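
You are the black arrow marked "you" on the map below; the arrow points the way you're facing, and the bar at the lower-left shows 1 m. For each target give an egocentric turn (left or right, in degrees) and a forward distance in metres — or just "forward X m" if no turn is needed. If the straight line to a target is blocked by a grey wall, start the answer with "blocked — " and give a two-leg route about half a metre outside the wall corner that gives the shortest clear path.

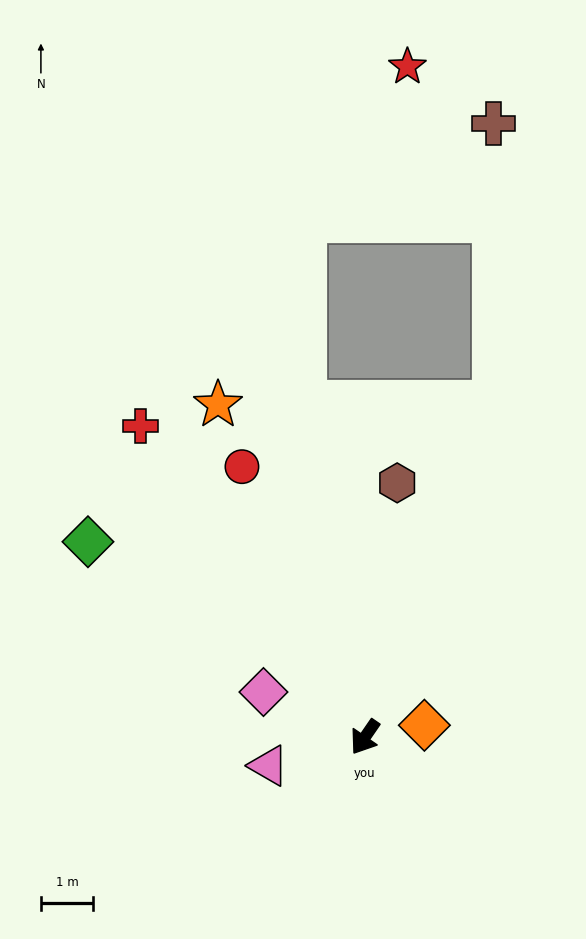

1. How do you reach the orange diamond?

turn left 136°, forward 1.2 m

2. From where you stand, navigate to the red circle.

turn right 121°, forward 5.7 m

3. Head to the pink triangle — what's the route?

turn right 39°, forward 1.9 m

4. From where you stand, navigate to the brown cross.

blocked — turn right 167°, forward 6.8 m, then turn left 22°, forward 5.3 m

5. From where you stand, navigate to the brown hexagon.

turn right 153°, forward 4.9 m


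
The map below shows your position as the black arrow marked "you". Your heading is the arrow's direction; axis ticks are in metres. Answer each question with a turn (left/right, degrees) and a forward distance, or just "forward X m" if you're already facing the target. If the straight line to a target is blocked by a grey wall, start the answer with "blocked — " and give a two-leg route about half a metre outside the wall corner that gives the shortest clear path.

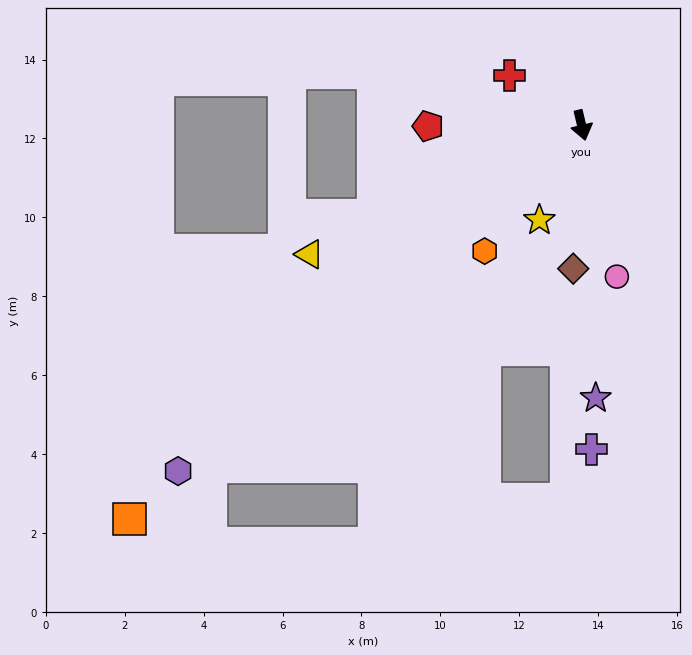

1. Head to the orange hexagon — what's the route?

turn right 51°, forward 4.0 m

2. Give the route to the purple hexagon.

turn right 63°, forward 13.5 m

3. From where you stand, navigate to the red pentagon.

turn right 103°, forward 3.9 m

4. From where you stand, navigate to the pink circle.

forward 3.9 m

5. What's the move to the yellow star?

turn right 37°, forward 2.6 m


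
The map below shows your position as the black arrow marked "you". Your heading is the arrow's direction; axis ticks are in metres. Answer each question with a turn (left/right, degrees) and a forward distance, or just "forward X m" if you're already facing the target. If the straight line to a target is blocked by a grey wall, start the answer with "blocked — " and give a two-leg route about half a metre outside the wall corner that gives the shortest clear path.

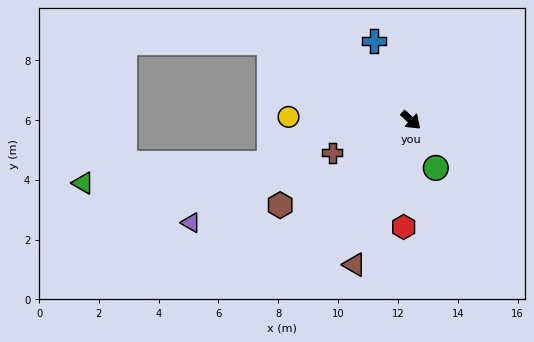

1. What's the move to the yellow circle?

turn right 139°, forward 4.1 m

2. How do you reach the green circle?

turn right 20°, forward 1.8 m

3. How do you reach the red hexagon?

turn right 51°, forward 3.6 m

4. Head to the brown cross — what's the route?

turn right 115°, forward 2.9 m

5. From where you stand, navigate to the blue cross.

turn left 157°, forward 2.9 m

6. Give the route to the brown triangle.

turn right 69°, forward 5.2 m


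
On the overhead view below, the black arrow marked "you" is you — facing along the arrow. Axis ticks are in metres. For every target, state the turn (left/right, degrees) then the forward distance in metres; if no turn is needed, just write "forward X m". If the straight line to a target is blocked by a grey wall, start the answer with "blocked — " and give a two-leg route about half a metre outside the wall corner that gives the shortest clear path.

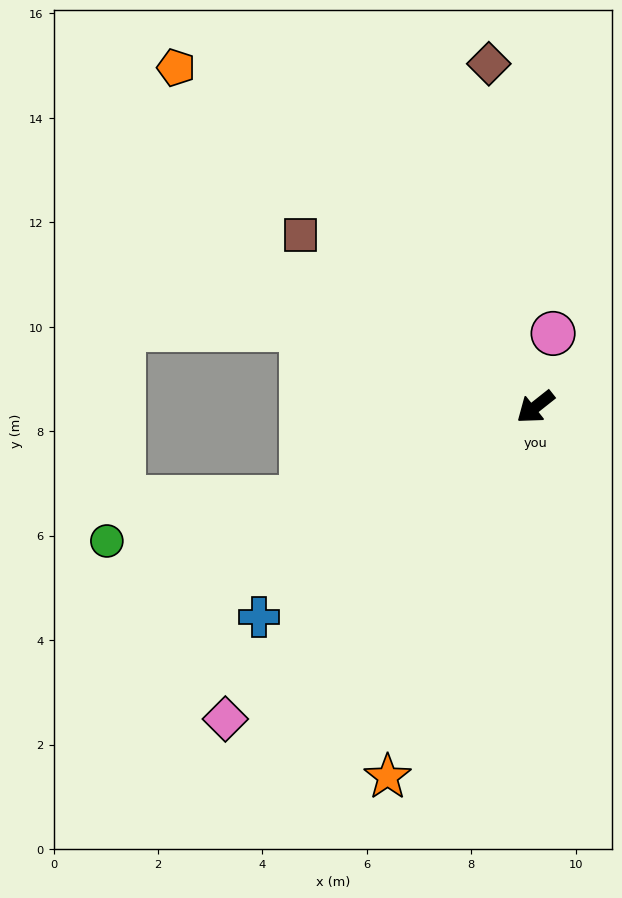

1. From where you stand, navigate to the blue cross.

forward 6.7 m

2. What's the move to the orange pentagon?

turn right 82°, forward 9.5 m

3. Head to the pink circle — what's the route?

turn right 142°, forward 1.4 m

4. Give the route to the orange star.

turn left 30°, forward 7.6 m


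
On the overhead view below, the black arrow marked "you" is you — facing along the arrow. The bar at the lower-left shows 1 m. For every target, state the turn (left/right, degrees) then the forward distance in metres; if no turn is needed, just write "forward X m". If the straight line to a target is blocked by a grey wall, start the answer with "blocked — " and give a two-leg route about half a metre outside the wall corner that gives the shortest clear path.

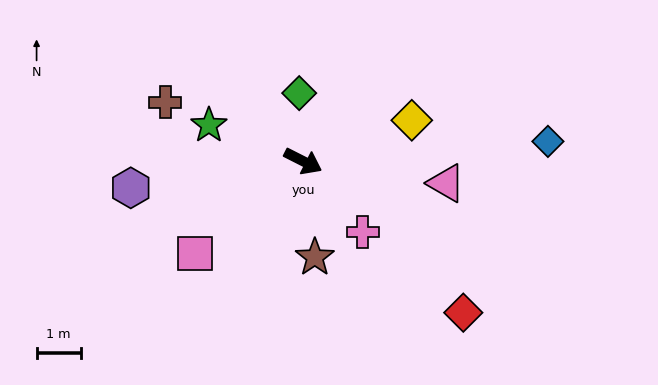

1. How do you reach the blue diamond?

turn left 31°, forward 5.6 m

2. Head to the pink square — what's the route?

turn right 113°, forward 3.2 m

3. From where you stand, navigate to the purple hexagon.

turn right 144°, forward 4.0 m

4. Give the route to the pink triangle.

turn left 18°, forward 3.3 m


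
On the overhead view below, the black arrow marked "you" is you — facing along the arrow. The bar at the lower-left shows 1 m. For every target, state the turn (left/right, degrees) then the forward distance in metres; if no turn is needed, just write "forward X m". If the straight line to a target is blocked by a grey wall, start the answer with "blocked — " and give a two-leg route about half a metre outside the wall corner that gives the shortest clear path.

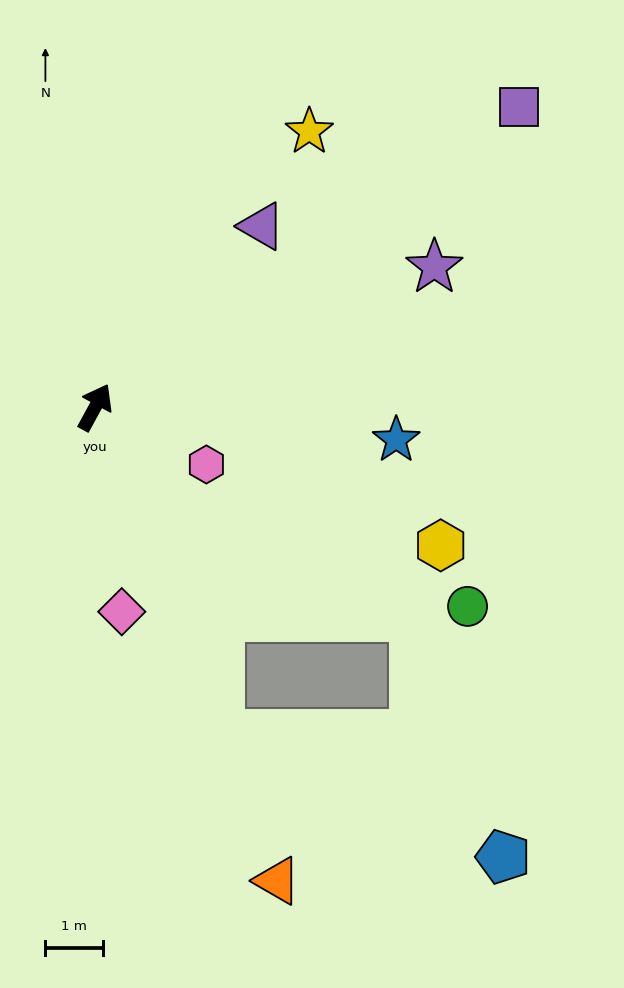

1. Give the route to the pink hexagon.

turn right 89°, forward 2.2 m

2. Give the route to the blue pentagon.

blocked — turn right 130°, forward 6.1 m, then turn left 45°, forward 5.3 m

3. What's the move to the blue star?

turn right 68°, forward 5.2 m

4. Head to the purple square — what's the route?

turn right 26°, forward 9.0 m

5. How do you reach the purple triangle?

turn right 14°, forward 4.3 m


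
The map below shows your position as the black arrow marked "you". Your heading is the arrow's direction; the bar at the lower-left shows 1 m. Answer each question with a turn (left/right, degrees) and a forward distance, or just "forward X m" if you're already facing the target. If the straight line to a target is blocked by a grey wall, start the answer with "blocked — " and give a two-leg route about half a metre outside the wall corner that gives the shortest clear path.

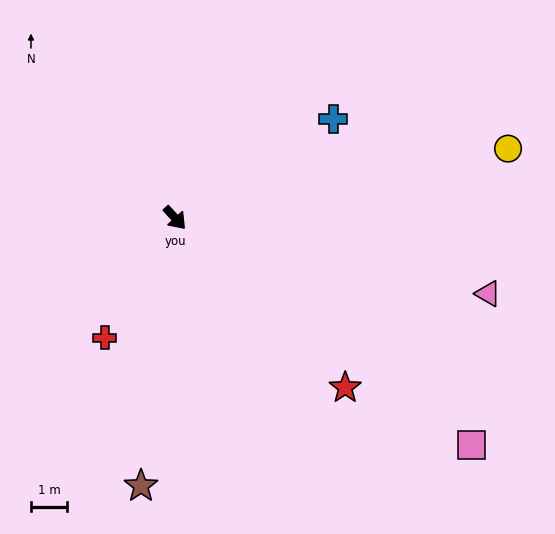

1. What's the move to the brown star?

turn right 50°, forward 7.5 m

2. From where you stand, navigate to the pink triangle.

turn left 34°, forward 9.0 m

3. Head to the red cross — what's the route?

turn right 73°, forward 3.9 m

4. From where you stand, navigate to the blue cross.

turn left 80°, forward 5.2 m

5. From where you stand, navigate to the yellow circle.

turn left 59°, forward 9.5 m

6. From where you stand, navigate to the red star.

turn left 3°, forward 6.7 m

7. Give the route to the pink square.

turn left 10°, forward 10.4 m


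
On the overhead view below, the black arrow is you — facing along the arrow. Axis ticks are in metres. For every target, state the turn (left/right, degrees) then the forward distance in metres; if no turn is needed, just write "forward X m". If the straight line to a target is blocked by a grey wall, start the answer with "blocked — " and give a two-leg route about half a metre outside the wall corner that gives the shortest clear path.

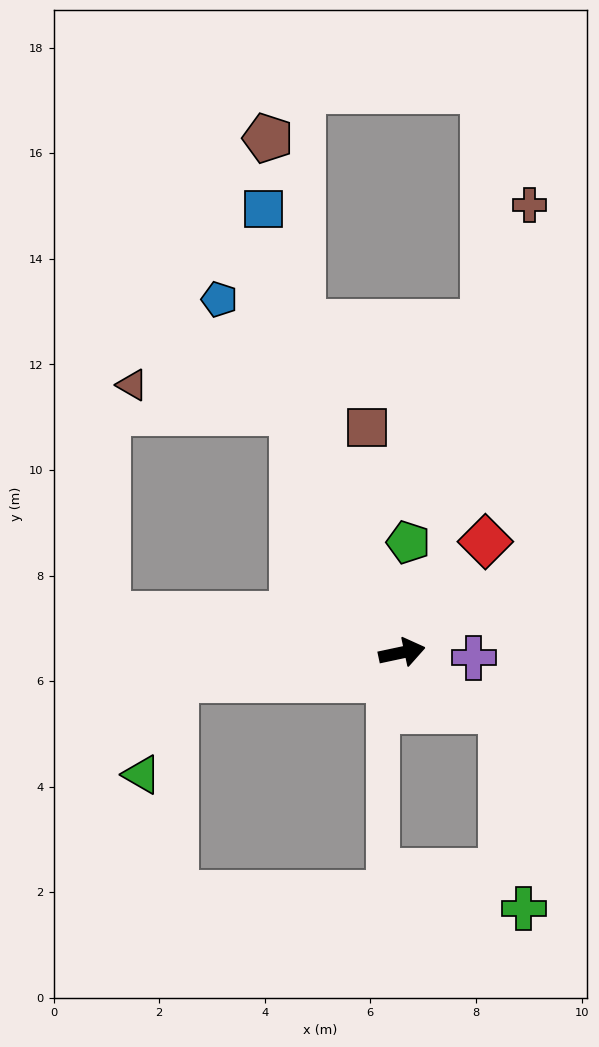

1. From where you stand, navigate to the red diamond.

turn left 41°, forward 2.6 m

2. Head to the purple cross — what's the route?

turn right 16°, forward 1.4 m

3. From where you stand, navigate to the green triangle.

blocked — turn left 175°, forward 4.3 m, then turn left 63°, forward 1.9 m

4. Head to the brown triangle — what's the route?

blocked — turn left 103°, forward 5.0 m, then turn left 55°, forward 3.1 m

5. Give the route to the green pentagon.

turn left 75°, forward 2.1 m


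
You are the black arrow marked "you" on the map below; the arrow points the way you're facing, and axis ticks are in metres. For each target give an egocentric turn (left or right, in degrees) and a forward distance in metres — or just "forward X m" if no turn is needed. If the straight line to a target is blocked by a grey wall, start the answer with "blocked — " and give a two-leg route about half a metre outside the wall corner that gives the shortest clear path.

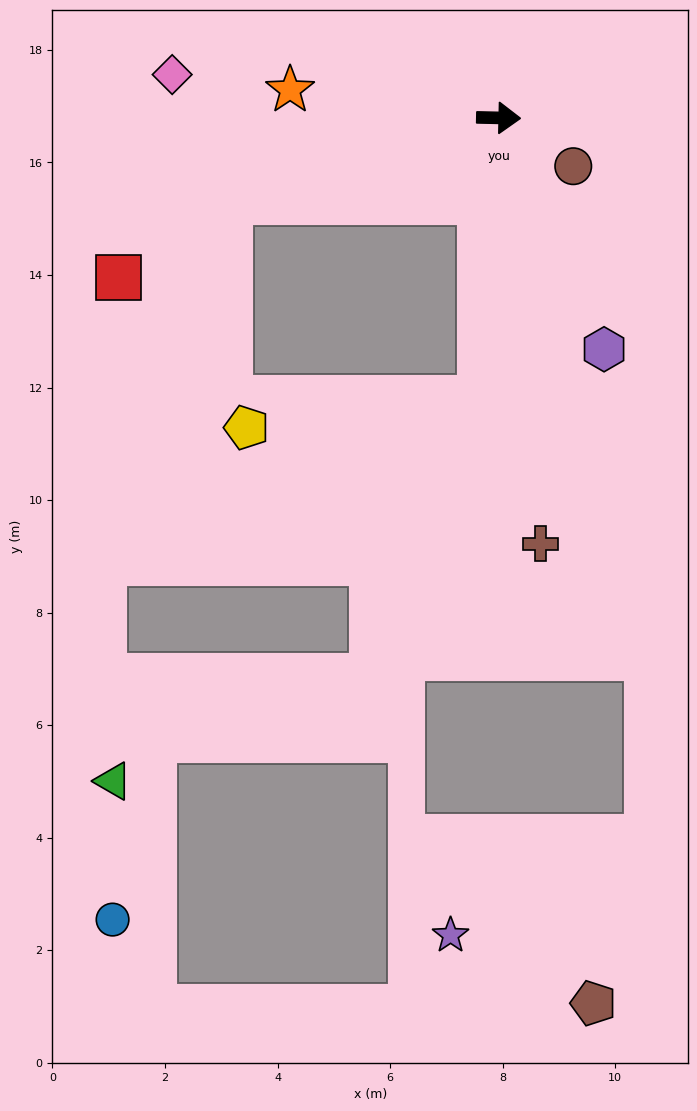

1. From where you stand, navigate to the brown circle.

turn right 32°, forward 1.6 m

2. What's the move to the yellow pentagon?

blocked — turn right 92°, forward 5.0 m, then turn right 80°, forward 4.2 m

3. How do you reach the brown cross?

turn right 83°, forward 7.6 m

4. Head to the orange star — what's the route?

turn left 174°, forward 3.7 m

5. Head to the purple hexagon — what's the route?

turn right 64°, forward 4.5 m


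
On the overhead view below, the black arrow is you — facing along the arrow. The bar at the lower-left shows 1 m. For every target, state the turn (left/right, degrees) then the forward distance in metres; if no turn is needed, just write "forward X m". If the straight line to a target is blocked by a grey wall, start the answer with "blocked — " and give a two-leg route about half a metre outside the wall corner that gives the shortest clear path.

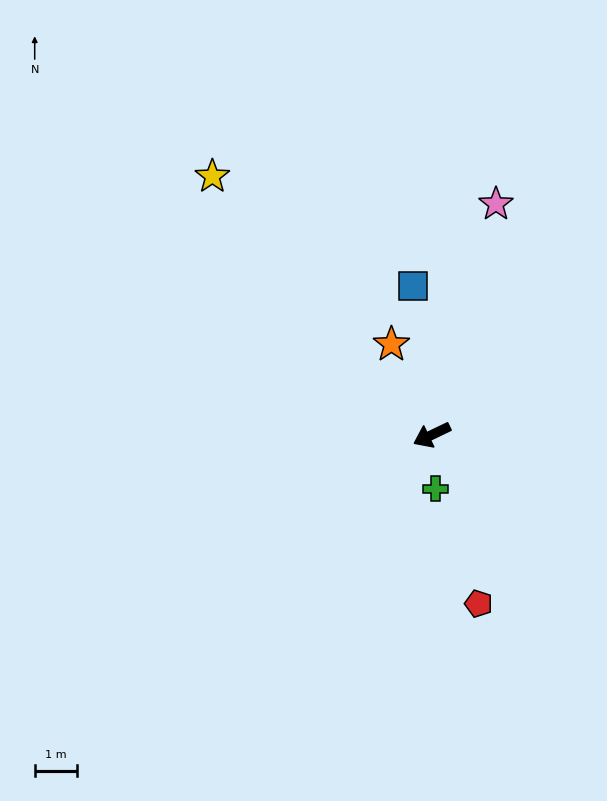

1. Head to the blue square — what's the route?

turn right 109°, forward 3.5 m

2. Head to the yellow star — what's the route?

turn right 75°, forward 7.9 m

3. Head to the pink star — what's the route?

turn right 131°, forward 5.6 m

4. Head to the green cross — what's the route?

turn left 68°, forward 1.3 m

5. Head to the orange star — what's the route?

turn right 92°, forward 2.3 m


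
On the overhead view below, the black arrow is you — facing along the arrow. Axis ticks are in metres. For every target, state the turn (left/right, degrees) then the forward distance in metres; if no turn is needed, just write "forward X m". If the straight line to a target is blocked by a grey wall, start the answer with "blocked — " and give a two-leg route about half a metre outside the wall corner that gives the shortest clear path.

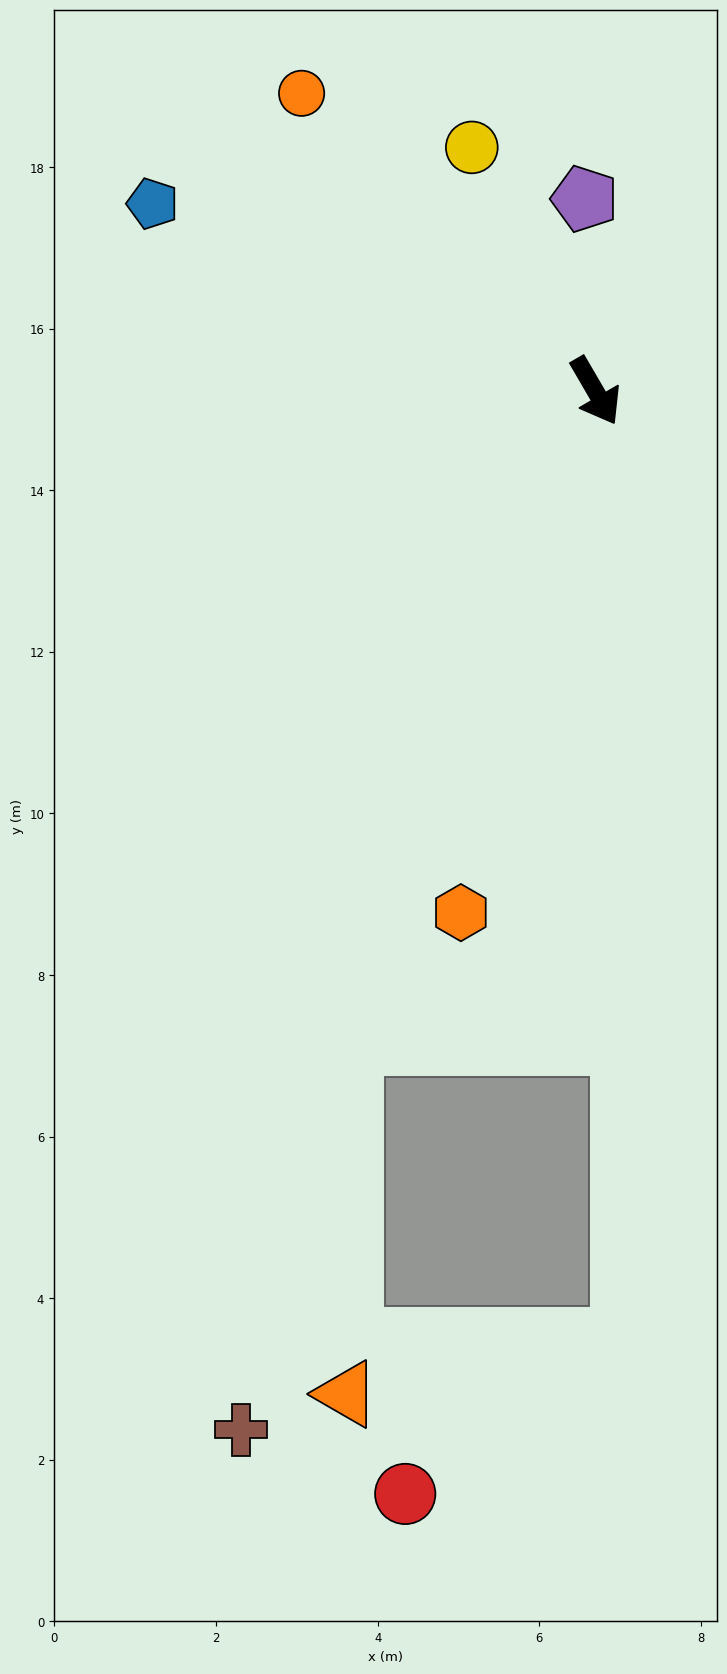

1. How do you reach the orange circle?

turn right 166°, forward 5.2 m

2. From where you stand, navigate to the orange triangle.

blocked — turn right 51°, forward 8.6 m, then turn left 20°, forward 4.4 m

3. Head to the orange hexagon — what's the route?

turn right 45°, forward 6.7 m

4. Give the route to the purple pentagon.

turn left 153°, forward 2.4 m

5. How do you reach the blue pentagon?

turn right 143°, forward 6.0 m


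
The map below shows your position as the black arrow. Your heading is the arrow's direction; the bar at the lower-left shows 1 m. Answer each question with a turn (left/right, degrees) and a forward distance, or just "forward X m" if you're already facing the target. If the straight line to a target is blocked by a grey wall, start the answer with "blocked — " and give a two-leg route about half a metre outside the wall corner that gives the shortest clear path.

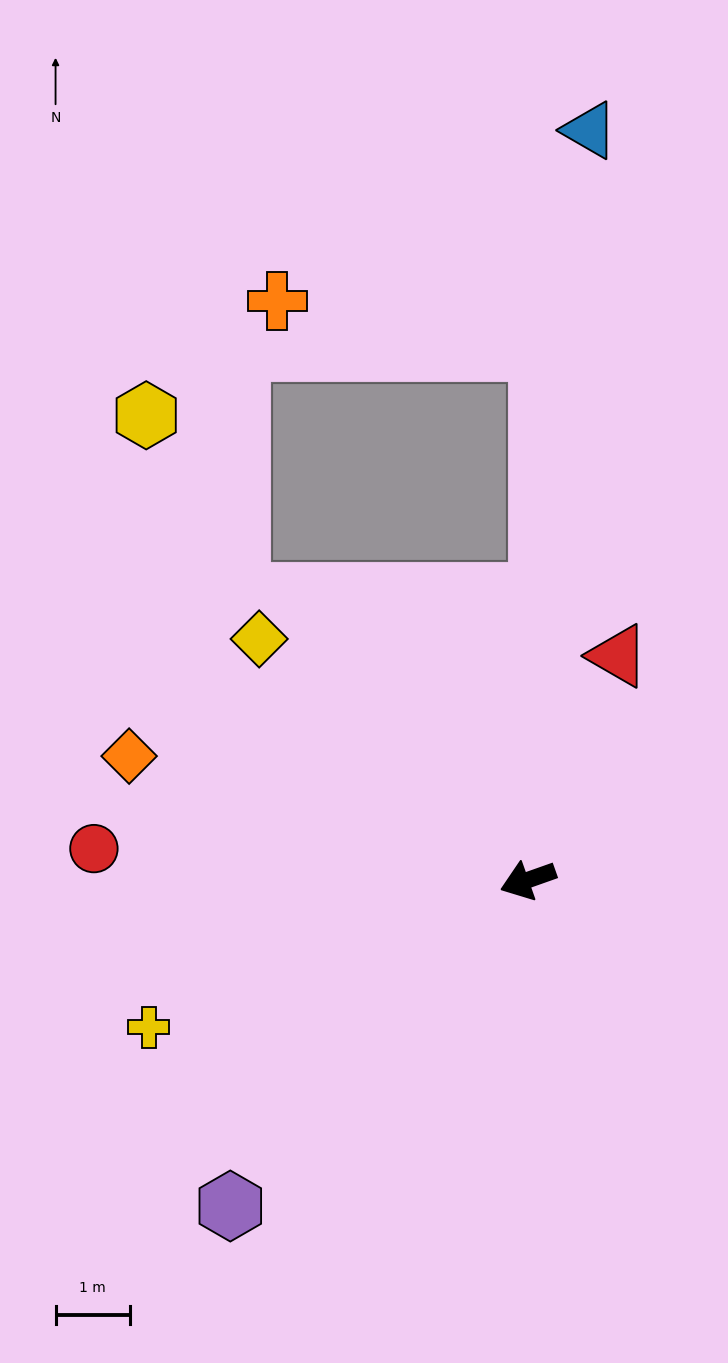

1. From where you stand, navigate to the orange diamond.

turn right 37°, forward 5.6 m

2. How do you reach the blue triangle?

turn right 114°, forward 10.1 m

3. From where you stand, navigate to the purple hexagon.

turn left 28°, forward 6.0 m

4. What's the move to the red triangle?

turn right 131°, forward 3.3 m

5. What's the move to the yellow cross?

forward 5.5 m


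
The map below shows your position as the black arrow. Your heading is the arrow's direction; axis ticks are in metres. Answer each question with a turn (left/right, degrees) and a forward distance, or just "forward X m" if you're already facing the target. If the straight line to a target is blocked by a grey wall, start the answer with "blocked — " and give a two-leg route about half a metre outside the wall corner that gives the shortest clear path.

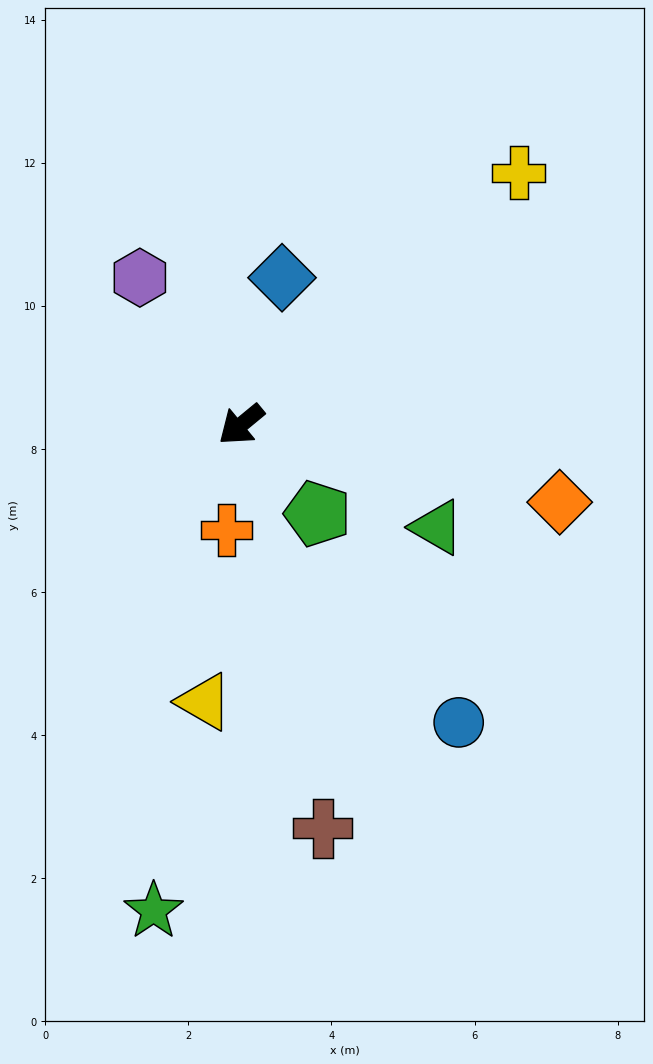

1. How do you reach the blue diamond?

turn right 145°, forward 2.1 m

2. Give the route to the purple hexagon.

turn right 95°, forward 2.5 m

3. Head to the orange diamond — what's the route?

turn left 127°, forward 4.6 m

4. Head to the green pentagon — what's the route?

turn left 91°, forward 1.6 m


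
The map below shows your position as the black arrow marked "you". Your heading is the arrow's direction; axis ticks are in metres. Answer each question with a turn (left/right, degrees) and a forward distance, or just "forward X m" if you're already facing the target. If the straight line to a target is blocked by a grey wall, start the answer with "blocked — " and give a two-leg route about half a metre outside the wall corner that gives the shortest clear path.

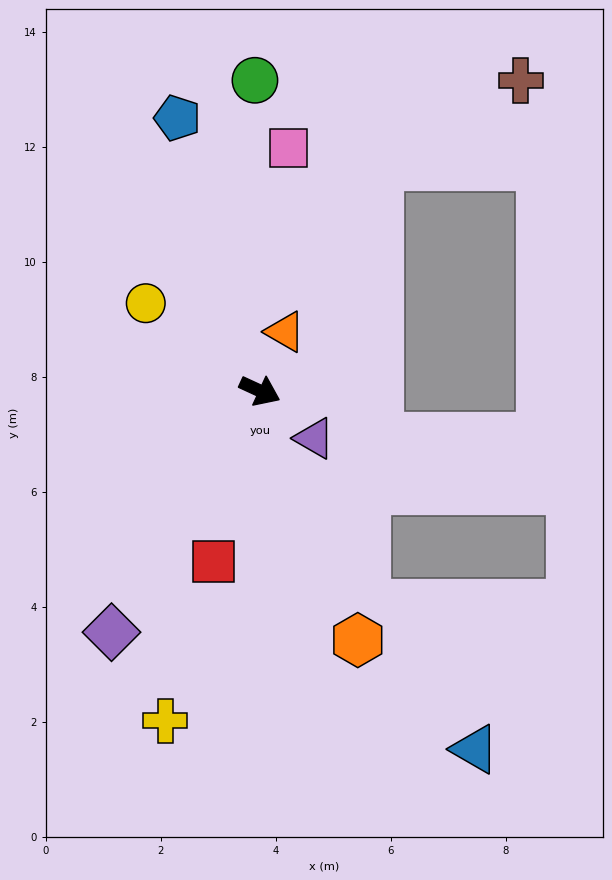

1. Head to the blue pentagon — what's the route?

turn left 132°, forward 5.0 m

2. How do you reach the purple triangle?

turn right 16°, forward 1.3 m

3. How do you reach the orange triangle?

turn left 92°, forward 1.1 m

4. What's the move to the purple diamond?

turn right 97°, forward 4.9 m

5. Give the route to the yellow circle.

turn left 167°, forward 2.5 m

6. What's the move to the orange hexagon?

turn right 44°, forward 4.7 m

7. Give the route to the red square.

turn right 81°, forward 3.1 m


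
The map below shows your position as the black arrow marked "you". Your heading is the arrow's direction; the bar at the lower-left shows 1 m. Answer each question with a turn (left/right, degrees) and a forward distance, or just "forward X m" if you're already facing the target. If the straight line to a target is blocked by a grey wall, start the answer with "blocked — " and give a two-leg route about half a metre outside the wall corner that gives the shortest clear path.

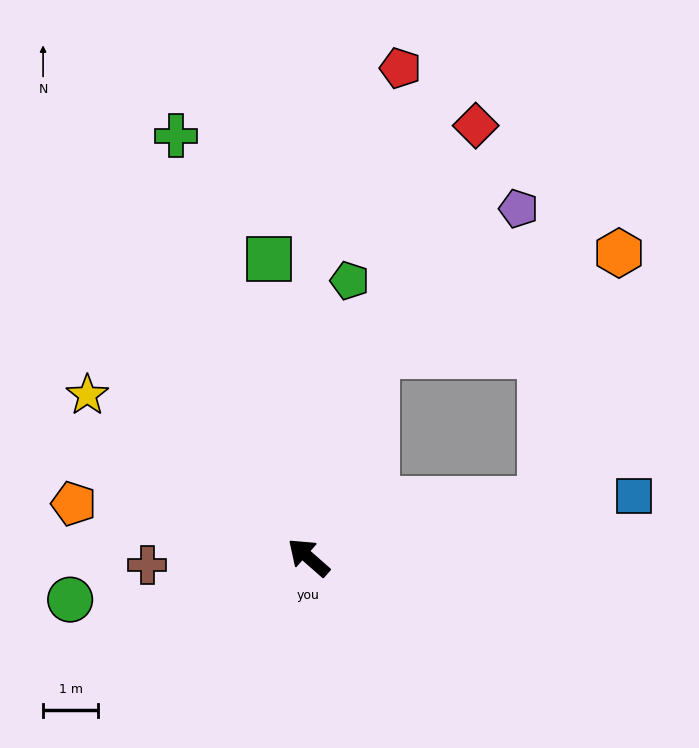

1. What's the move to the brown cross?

turn left 44°, forward 2.9 m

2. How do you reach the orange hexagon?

blocked — turn right 67°, forward 3.9 m, then turn right 49°, forward 4.8 m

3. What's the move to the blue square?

turn right 128°, forward 6.0 m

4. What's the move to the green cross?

turn right 31°, forward 8.0 m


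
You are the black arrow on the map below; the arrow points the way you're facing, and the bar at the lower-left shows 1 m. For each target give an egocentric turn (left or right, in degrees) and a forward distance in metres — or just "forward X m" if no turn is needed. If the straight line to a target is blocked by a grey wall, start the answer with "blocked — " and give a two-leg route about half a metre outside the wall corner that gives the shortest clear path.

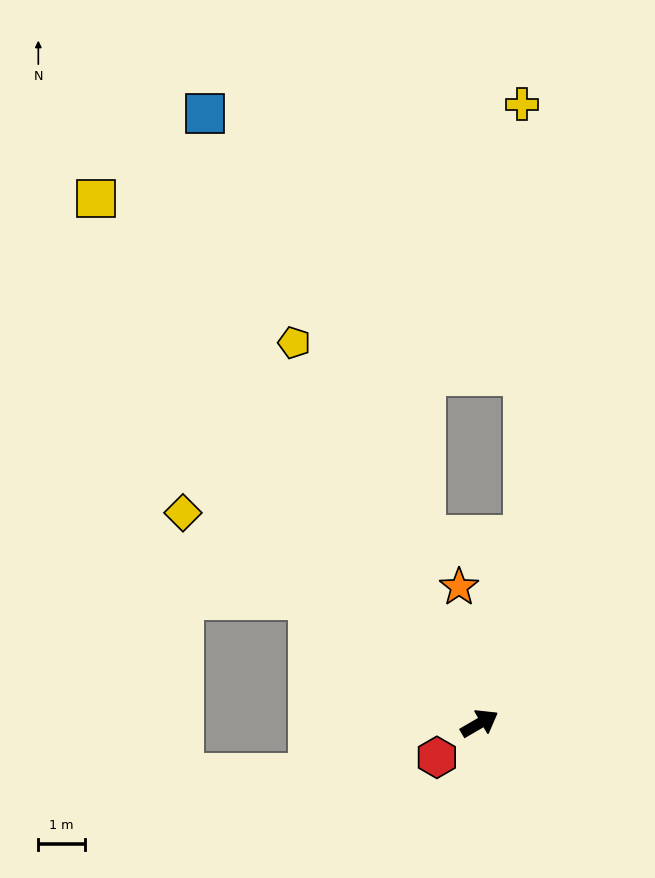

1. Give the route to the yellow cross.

blocked — turn left 47°, forward 4.1 m, then turn left 13°, forward 9.2 m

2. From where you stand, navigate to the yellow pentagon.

turn left 86°, forward 9.0 m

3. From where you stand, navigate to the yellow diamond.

turn left 114°, forward 7.8 m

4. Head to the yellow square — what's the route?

turn left 96°, forward 13.9 m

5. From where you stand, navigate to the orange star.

turn left 68°, forward 2.9 m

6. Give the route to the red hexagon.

turn right 172°, forward 1.2 m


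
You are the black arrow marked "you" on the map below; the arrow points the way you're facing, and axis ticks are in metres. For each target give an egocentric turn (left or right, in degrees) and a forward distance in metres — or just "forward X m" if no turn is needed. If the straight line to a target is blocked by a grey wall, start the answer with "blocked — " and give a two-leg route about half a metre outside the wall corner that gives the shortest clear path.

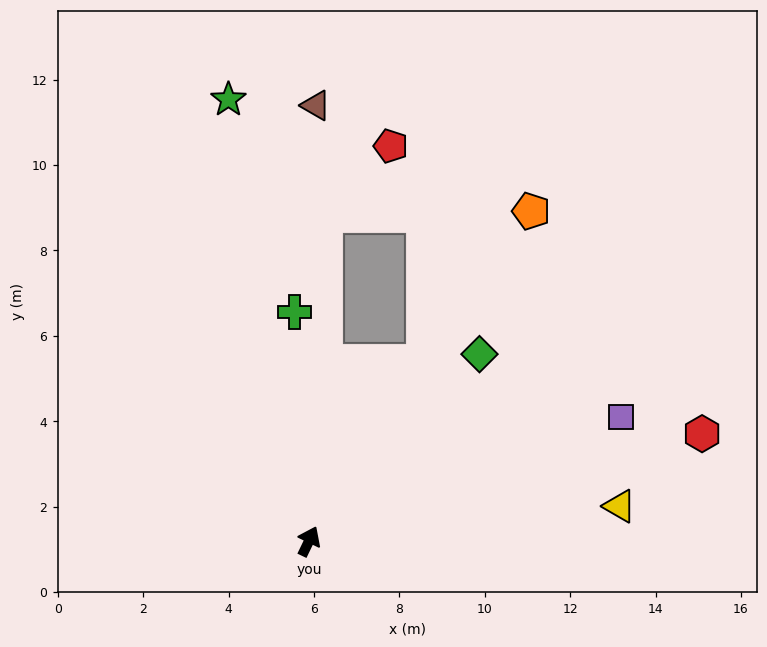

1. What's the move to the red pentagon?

blocked — turn left 23°, forward 7.7 m, then turn right 41°, forward 2.2 m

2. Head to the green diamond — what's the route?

turn right 17°, forward 5.9 m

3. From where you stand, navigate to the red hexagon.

turn right 49°, forward 9.5 m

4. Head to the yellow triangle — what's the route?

turn right 58°, forward 7.3 m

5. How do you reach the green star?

turn left 36°, forward 10.5 m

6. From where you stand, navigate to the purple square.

turn right 43°, forward 7.9 m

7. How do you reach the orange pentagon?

turn right 8°, forward 9.3 m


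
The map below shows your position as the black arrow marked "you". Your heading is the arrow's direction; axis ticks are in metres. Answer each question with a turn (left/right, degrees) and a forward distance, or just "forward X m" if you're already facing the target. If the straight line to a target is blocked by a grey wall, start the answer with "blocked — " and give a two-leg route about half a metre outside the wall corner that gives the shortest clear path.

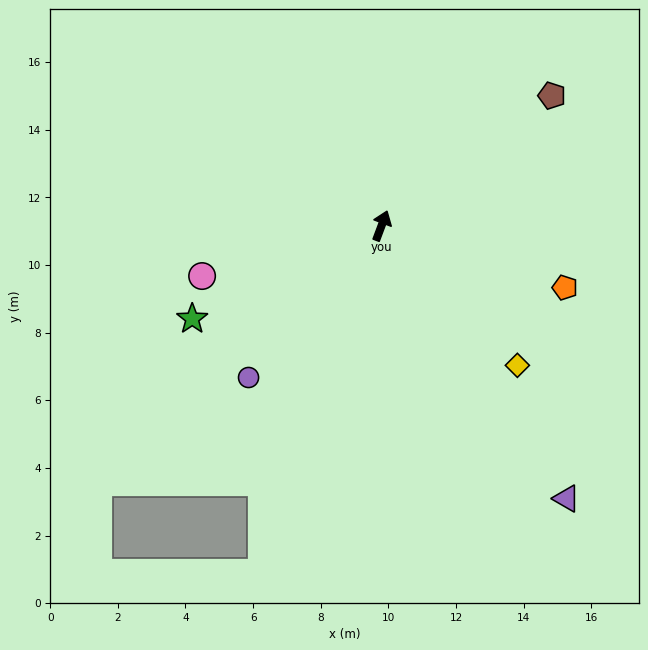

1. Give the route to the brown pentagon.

turn right 32°, forward 6.3 m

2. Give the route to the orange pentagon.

turn right 88°, forward 5.7 m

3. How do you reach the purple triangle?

turn right 125°, forward 9.7 m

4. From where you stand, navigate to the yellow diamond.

turn right 115°, forward 5.8 m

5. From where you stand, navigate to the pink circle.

turn left 126°, forward 5.5 m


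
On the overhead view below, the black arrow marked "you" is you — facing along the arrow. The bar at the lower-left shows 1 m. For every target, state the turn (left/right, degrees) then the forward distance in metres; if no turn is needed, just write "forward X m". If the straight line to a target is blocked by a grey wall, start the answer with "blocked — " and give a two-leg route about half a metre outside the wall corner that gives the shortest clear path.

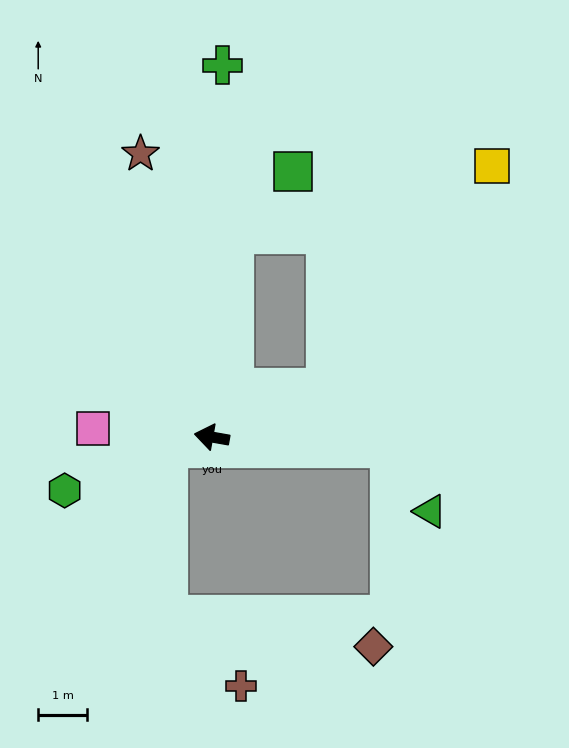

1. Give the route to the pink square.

turn left 6°, forward 2.4 m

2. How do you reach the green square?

blocked — turn right 86°, forward 4.2 m, then turn right 38°, forward 1.8 m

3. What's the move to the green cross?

turn right 82°, forward 7.7 m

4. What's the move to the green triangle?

blocked — turn right 173°, forward 3.7 m, then turn right 56°, forward 1.5 m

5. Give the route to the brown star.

turn right 66°, forward 6.0 m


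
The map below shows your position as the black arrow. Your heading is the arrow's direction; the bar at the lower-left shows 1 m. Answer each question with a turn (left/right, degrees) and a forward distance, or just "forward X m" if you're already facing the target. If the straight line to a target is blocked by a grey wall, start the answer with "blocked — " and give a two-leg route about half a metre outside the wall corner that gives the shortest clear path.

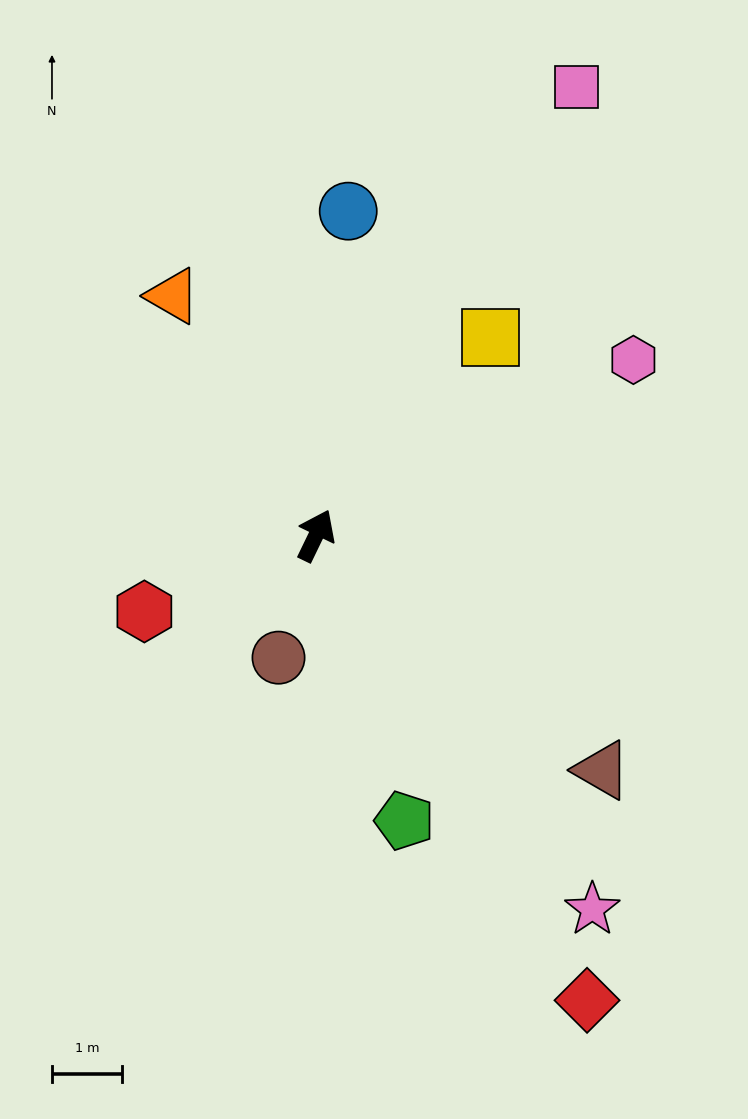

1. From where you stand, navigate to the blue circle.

turn left 20°, forward 4.7 m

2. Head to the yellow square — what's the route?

turn right 16°, forward 3.8 m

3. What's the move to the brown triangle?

turn right 104°, forward 5.3 m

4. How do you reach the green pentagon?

turn right 137°, forward 4.3 m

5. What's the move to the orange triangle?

turn left 57°, forward 4.0 m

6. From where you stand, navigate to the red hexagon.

turn left 140°, forward 2.7 m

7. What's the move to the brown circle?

turn right 171°, forward 1.8 m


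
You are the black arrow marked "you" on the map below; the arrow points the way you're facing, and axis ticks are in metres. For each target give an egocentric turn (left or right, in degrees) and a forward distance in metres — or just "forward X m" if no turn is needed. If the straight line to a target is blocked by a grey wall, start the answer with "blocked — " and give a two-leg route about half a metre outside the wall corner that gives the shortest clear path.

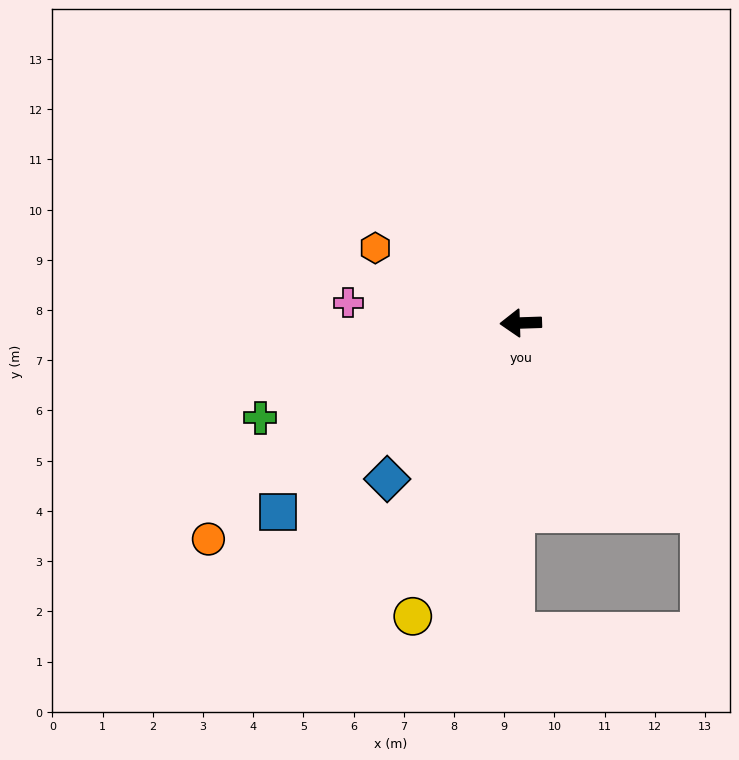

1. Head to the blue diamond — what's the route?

turn left 48°, forward 4.1 m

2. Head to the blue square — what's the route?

turn left 36°, forward 6.1 m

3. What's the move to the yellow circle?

turn left 68°, forward 6.2 m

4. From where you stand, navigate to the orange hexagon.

turn right 29°, forward 3.3 m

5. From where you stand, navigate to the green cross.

turn left 18°, forward 5.5 m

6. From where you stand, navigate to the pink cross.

turn right 9°, forward 3.5 m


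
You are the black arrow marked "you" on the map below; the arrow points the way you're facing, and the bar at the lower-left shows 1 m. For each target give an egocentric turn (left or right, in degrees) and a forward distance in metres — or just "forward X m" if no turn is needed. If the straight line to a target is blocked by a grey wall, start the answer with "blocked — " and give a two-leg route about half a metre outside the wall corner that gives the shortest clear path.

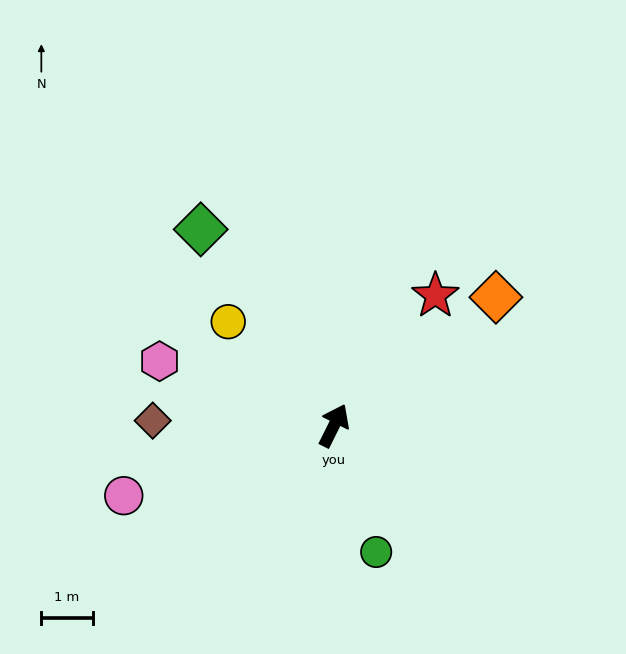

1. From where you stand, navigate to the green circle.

turn right 135°, forward 2.6 m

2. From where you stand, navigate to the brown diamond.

turn left 115°, forward 3.5 m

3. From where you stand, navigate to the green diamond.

turn left 61°, forward 4.6 m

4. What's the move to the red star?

turn right 12°, forward 3.2 m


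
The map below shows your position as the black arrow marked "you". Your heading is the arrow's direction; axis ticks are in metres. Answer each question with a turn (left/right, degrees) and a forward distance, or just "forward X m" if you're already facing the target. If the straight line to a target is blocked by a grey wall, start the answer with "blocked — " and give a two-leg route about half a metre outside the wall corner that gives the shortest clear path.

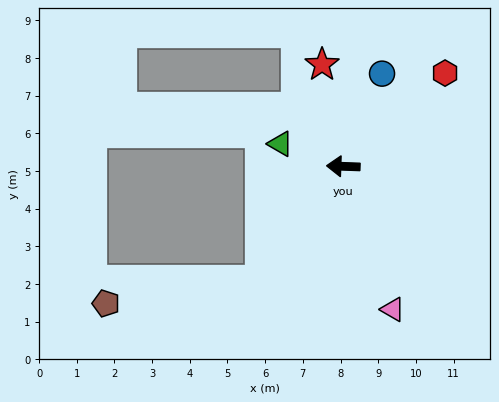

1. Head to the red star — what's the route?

turn right 76°, forward 2.8 m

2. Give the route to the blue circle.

turn right 111°, forward 2.7 m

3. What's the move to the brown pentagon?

blocked — turn left 56°, forward 3.8 m, then turn right 46°, forward 4.1 m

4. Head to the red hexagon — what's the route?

turn right 136°, forward 3.7 m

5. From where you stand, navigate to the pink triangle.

turn left 111°, forward 4.0 m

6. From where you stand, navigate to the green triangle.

turn right 18°, forward 1.8 m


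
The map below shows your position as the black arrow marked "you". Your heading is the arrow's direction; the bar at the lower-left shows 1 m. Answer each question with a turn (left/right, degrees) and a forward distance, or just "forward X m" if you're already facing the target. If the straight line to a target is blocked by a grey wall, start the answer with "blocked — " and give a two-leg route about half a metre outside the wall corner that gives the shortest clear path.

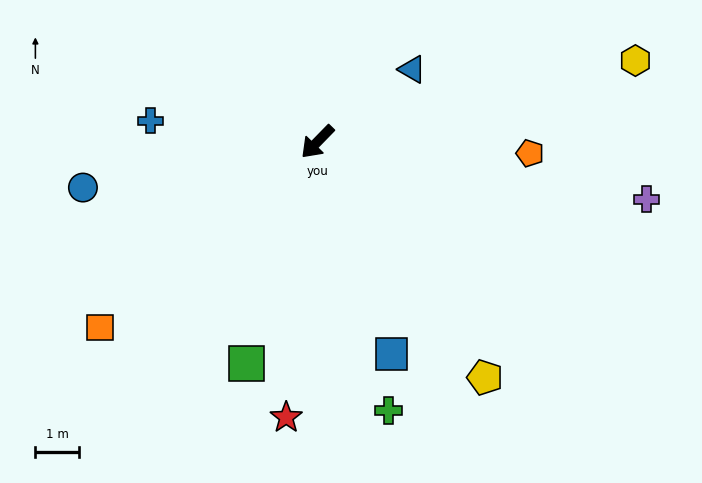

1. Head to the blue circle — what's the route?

turn right 35°, forward 5.5 m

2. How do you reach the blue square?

turn left 64°, forward 5.2 m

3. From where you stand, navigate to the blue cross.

turn right 53°, forward 3.9 m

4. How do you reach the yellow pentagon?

turn left 80°, forward 6.7 m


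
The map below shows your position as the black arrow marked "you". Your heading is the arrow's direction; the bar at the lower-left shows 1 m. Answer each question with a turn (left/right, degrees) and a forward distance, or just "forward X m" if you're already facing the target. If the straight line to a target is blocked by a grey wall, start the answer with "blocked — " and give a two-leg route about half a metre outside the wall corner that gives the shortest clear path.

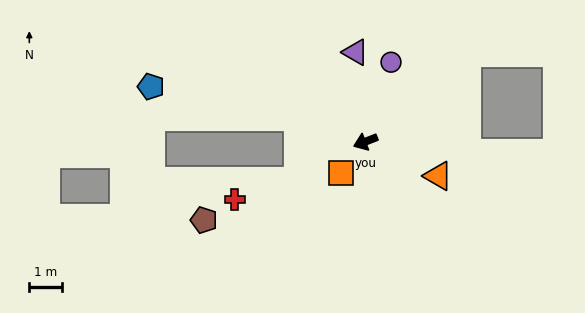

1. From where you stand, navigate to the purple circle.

turn right 129°, forward 2.5 m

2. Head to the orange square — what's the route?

turn left 31°, forward 1.2 m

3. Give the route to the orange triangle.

turn left 133°, forward 2.4 m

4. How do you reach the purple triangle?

turn right 105°, forward 2.7 m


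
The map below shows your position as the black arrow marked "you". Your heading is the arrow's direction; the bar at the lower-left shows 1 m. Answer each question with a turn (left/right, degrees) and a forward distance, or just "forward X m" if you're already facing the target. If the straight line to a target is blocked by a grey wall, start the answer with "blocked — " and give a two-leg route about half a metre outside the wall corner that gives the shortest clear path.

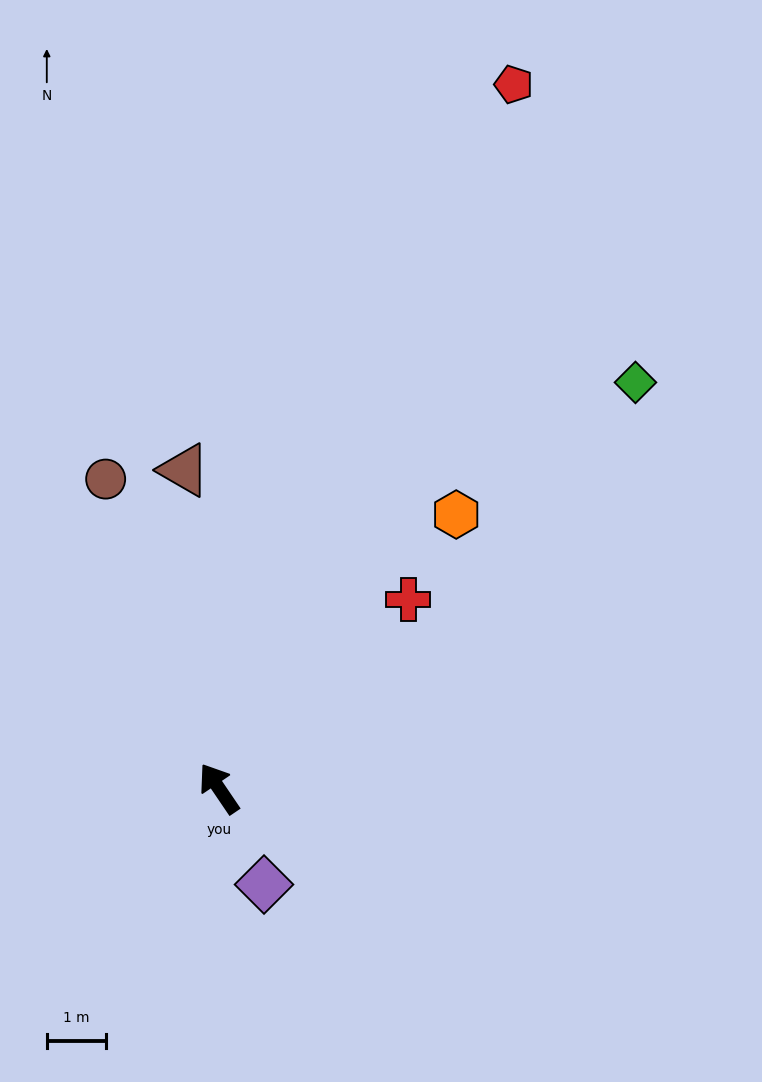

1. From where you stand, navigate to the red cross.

turn right 79°, forward 4.5 m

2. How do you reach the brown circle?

turn right 14°, forward 5.5 m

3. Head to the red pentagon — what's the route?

turn right 57°, forward 12.8 m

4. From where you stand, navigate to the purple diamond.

turn left 171°, forward 1.8 m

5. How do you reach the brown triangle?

turn right 28°, forward 5.4 m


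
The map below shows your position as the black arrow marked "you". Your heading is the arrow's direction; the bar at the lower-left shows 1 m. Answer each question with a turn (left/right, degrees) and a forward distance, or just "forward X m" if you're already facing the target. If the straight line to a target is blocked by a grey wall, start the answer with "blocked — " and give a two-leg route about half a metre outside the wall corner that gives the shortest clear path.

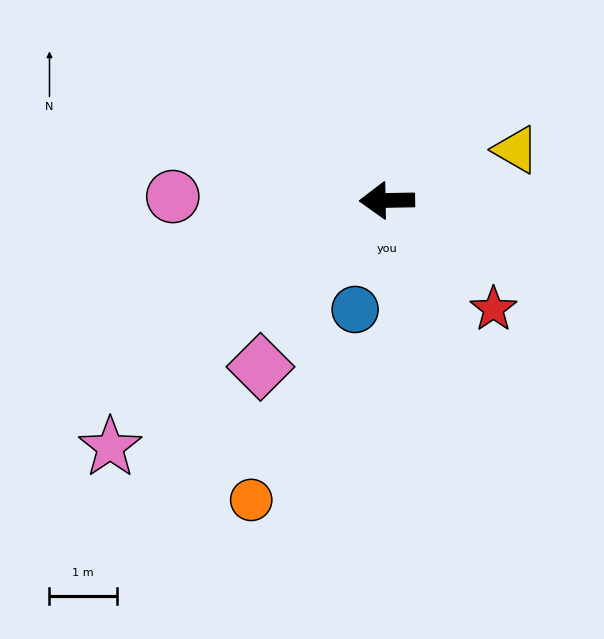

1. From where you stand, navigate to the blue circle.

turn left 73°, forward 1.7 m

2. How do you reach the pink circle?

turn right 2°, forward 3.2 m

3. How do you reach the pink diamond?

turn left 52°, forward 3.1 m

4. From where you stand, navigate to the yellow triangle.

turn right 160°, forward 2.1 m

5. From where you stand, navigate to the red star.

turn left 133°, forward 2.3 m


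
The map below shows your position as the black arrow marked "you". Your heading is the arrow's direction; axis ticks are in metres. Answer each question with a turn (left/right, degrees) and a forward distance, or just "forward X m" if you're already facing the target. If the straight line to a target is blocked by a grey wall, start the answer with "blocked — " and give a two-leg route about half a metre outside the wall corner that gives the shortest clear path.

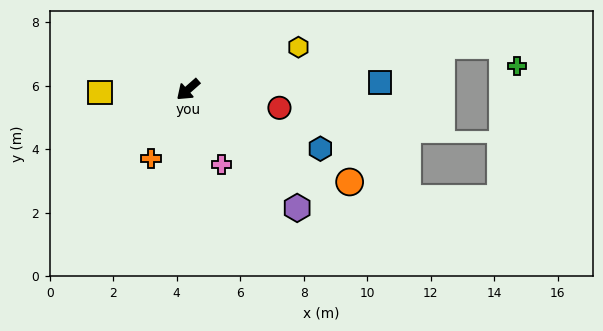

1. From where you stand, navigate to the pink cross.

turn left 73°, forward 2.6 m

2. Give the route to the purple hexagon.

turn left 91°, forward 5.1 m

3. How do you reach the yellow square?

turn right 39°, forward 2.8 m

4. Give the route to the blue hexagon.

turn left 115°, forward 4.6 m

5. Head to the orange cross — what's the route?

turn left 20°, forward 2.5 m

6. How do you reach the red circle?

turn left 127°, forward 2.9 m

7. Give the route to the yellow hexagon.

turn left 160°, forward 3.7 m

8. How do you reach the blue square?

turn left 141°, forward 6.0 m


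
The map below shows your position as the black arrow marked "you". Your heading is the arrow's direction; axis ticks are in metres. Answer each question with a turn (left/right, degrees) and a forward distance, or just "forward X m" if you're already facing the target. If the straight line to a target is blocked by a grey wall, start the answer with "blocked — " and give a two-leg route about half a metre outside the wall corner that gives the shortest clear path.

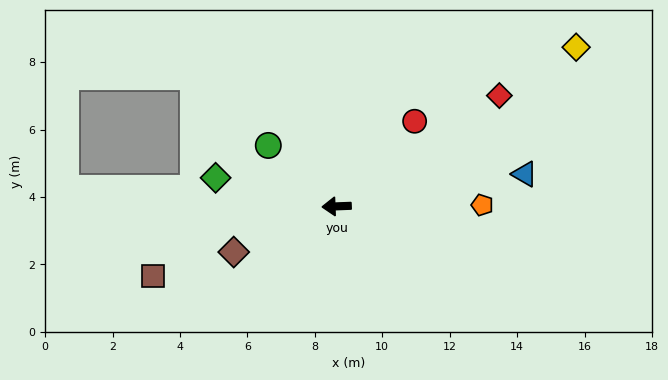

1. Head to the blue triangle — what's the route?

turn right 172°, forward 5.7 m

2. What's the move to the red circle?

turn right 135°, forward 3.4 m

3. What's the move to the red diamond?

turn right 148°, forward 5.8 m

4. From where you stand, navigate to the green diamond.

turn right 15°, forward 3.7 m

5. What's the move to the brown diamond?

turn left 22°, forward 3.3 m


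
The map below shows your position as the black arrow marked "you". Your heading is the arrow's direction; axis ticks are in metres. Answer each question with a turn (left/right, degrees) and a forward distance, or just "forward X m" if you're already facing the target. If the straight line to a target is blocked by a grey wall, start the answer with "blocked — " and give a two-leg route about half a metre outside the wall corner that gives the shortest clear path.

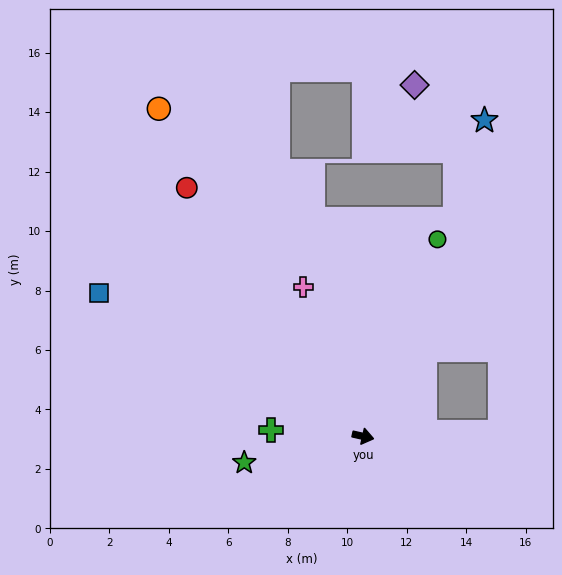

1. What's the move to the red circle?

turn left 138°, forward 10.3 m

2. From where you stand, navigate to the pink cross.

turn left 125°, forward 5.4 m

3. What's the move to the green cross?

turn right 171°, forward 3.1 m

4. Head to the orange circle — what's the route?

turn left 135°, forward 13.0 m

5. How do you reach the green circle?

turn left 82°, forward 7.1 m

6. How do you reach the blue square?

turn left 164°, forward 10.1 m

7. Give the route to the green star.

turn right 155°, forward 4.1 m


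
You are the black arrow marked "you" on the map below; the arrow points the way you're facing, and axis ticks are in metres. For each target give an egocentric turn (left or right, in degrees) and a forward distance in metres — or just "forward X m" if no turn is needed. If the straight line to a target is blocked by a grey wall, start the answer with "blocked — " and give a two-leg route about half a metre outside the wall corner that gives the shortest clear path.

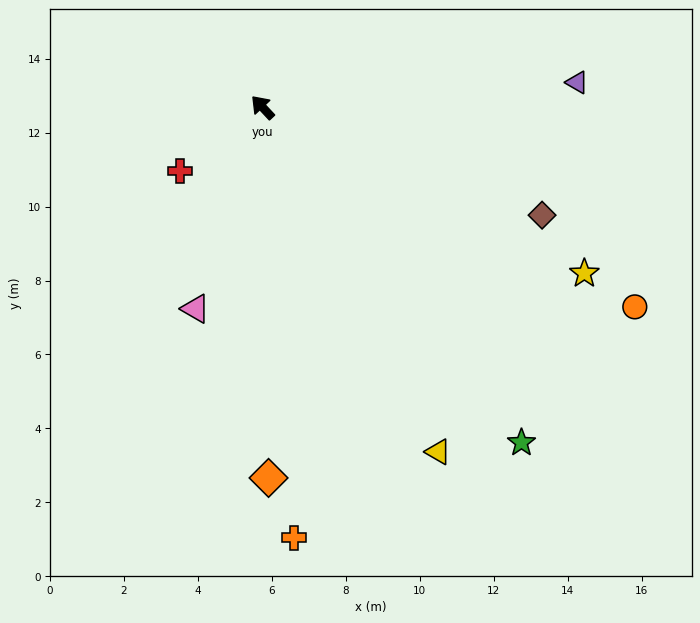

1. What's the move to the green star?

turn left 175°, forward 11.5 m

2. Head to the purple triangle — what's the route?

turn right 129°, forward 8.5 m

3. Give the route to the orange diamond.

turn left 138°, forward 10.0 m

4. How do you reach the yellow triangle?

turn left 164°, forward 10.5 m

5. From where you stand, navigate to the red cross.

turn left 85°, forward 2.8 m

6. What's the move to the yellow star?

turn right 160°, forward 9.8 m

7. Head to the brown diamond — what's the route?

turn right 154°, forward 8.1 m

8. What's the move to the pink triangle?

turn left 119°, forward 5.7 m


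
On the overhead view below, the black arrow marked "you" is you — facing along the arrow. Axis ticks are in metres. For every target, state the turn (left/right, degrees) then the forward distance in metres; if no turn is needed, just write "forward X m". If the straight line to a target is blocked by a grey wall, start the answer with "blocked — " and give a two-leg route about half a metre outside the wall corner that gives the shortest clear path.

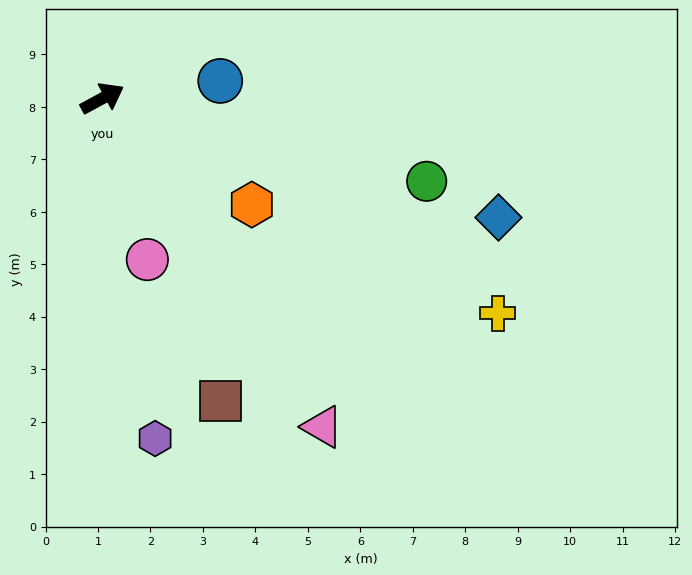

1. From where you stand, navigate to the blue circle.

turn right 20°, forward 2.3 m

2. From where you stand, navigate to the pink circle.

turn right 103°, forward 3.2 m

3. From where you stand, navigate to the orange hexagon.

turn right 64°, forward 3.5 m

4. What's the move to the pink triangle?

turn right 85°, forward 7.5 m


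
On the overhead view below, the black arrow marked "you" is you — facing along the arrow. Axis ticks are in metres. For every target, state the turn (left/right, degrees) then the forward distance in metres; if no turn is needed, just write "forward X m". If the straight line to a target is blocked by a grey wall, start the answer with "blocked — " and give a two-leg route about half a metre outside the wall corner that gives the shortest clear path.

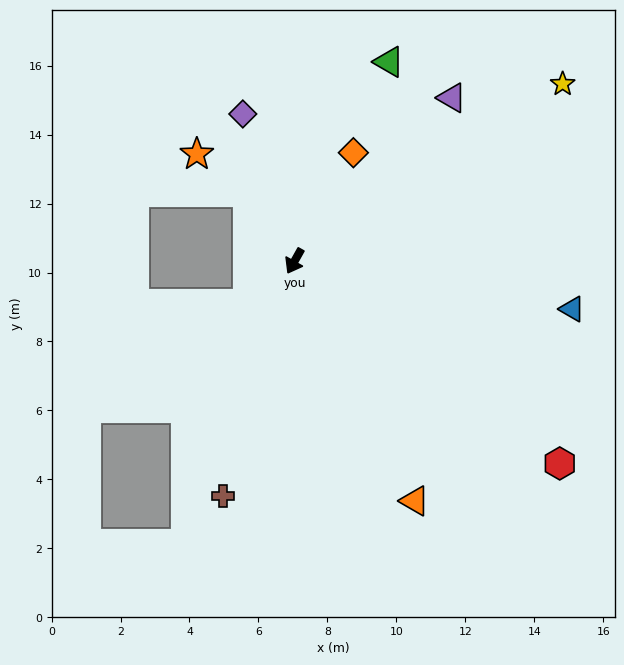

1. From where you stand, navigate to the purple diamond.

turn right 131°, forward 4.5 m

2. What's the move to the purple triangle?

turn left 165°, forward 6.6 m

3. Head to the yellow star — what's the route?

turn left 153°, forward 9.3 m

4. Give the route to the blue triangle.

turn left 109°, forward 8.2 m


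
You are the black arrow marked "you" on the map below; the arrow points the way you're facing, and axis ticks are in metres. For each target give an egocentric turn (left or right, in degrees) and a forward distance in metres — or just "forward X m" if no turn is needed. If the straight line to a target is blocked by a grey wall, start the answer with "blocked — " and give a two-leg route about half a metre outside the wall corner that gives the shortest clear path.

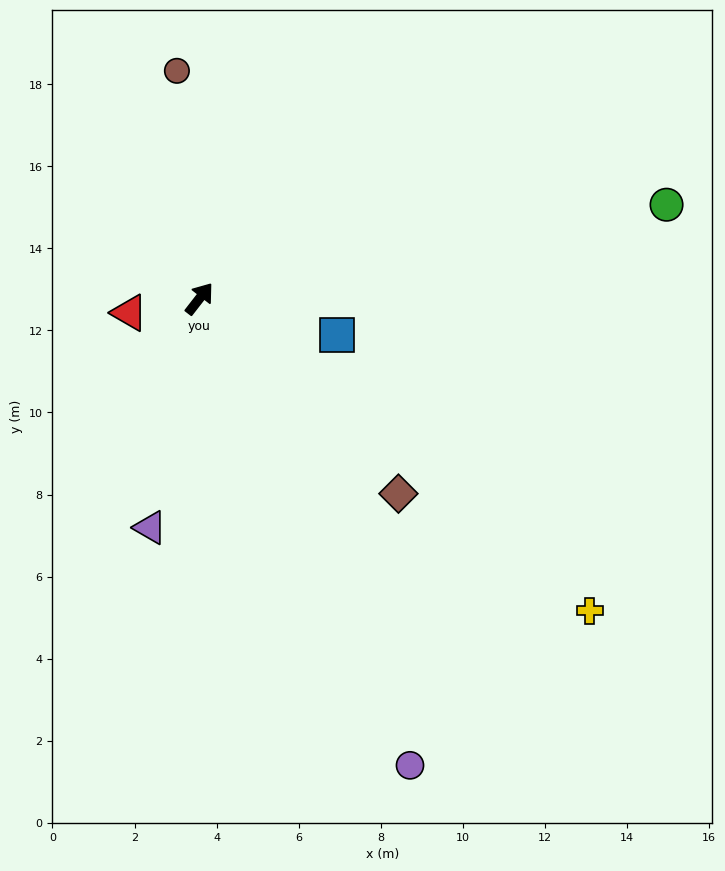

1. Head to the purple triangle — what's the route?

turn right 154°, forward 5.7 m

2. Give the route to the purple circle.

turn right 118°, forward 12.5 m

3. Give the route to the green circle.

turn right 41°, forward 11.6 m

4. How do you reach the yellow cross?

turn right 91°, forward 12.2 m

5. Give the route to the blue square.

turn right 67°, forward 3.5 m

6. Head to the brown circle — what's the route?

turn left 43°, forward 5.6 m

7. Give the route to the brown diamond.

turn right 97°, forward 6.8 m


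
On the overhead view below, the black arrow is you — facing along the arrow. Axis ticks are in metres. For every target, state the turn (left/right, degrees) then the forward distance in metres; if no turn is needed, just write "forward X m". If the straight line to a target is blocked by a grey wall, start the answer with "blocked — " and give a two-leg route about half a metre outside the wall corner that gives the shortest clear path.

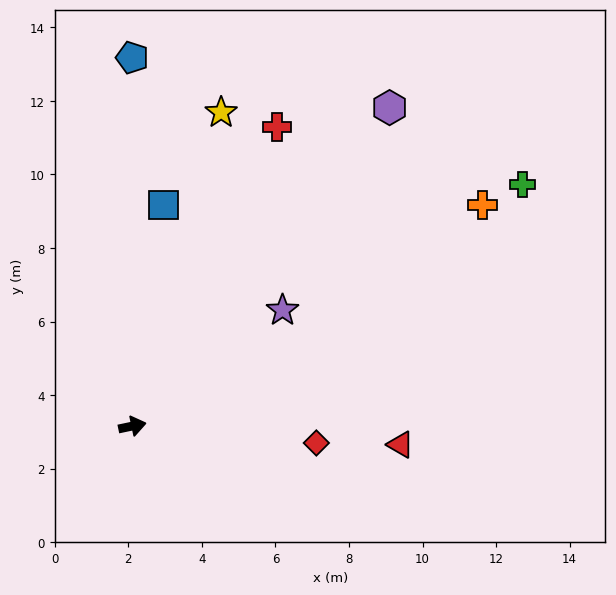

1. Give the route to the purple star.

turn left 26°, forward 5.2 m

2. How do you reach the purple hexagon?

turn left 39°, forward 11.1 m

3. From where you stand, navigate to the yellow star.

turn left 62°, forward 8.9 m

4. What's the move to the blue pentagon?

turn left 78°, forward 10.0 m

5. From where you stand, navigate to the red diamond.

turn right 17°, forward 5.0 m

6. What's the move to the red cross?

turn left 52°, forward 9.0 m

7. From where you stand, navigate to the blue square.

turn left 70°, forward 6.1 m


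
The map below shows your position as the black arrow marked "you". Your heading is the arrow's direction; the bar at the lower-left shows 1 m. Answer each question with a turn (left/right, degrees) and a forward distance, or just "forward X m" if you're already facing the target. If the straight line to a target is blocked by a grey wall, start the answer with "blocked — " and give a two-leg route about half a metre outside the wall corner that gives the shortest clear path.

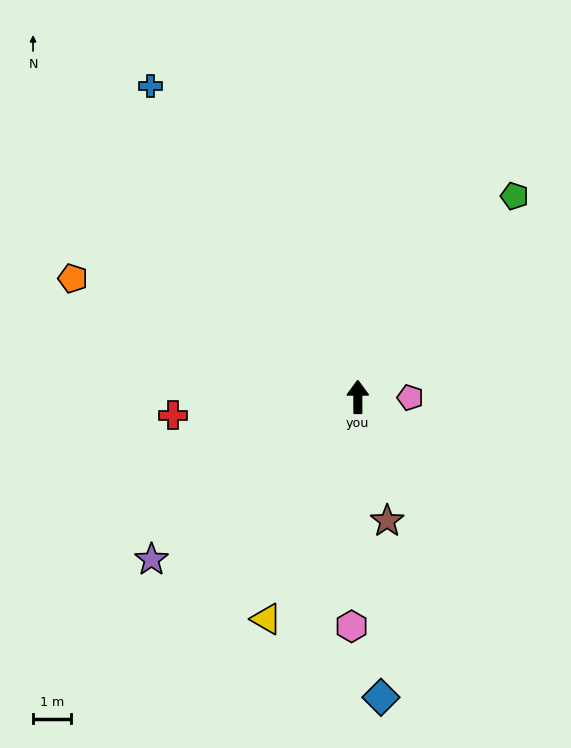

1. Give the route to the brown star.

turn right 167°, forward 3.3 m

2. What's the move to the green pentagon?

turn right 38°, forward 6.7 m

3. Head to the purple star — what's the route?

turn left 128°, forward 6.9 m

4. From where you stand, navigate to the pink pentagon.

turn right 91°, forward 1.4 m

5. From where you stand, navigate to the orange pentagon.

turn left 67°, forward 8.1 m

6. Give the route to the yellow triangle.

turn left 157°, forward 6.3 m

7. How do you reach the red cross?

turn left 96°, forward 4.8 m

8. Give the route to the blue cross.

turn left 34°, forward 9.8 m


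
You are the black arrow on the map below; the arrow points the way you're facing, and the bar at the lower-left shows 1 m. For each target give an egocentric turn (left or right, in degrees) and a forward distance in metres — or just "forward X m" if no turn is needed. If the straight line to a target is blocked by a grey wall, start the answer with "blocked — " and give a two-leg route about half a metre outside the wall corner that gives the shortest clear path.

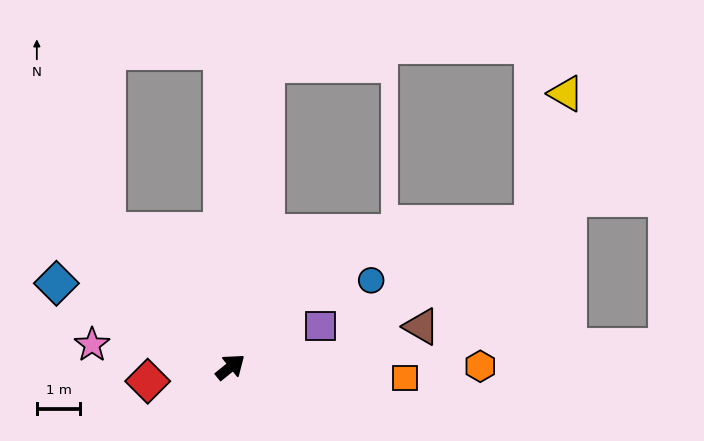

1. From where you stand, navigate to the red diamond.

turn left 151°, forward 1.9 m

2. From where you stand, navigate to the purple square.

turn right 15°, forward 2.3 m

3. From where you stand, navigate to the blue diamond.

turn left 115°, forward 4.4 m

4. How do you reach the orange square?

turn right 43°, forward 4.0 m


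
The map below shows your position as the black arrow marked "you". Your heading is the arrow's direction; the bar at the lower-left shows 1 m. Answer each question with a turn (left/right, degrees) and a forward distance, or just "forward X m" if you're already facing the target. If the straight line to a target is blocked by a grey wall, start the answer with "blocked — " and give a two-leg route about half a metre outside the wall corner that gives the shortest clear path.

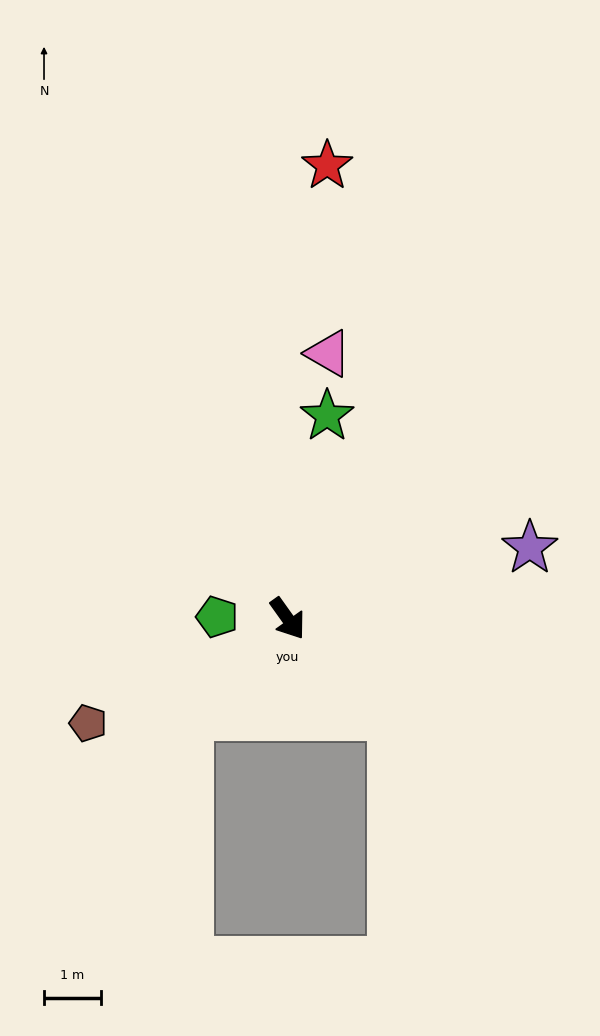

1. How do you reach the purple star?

turn left 71°, forward 4.5 m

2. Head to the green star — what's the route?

turn left 133°, forward 3.7 m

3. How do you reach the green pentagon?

turn right 127°, forward 1.2 m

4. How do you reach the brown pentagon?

turn right 98°, forward 4.0 m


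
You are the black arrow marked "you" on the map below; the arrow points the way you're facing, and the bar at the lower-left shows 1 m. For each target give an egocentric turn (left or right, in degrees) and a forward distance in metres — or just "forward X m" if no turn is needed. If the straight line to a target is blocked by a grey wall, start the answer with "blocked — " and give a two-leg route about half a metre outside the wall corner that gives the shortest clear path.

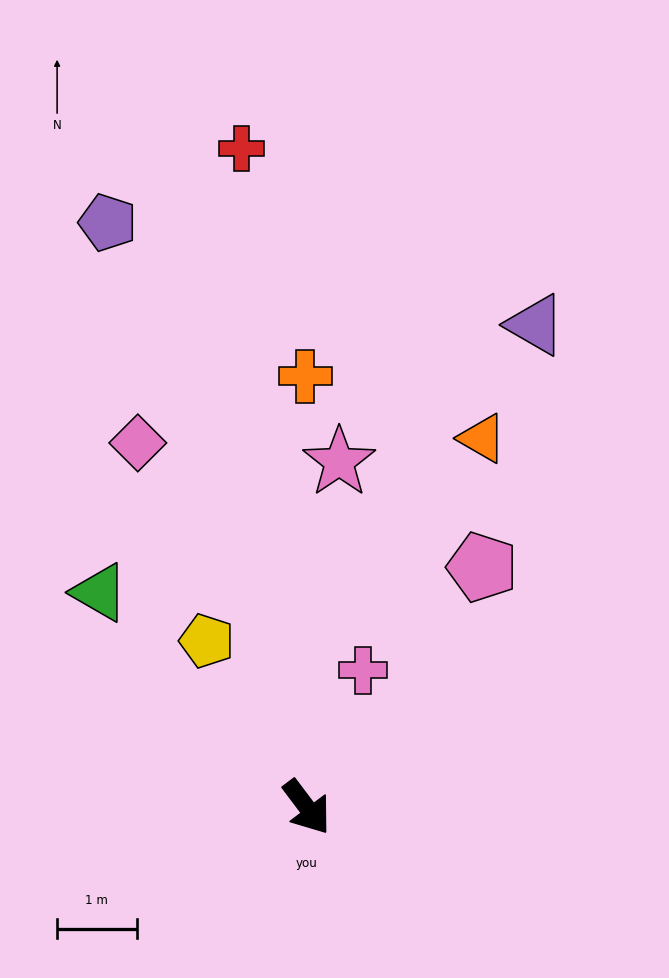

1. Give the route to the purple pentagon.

turn left 162°, forward 7.8 m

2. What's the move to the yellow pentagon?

turn left 174°, forward 2.4 m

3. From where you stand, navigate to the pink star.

turn left 138°, forward 4.4 m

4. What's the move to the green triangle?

turn right 173°, forward 3.8 m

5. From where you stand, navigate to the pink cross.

turn left 121°, forward 1.9 m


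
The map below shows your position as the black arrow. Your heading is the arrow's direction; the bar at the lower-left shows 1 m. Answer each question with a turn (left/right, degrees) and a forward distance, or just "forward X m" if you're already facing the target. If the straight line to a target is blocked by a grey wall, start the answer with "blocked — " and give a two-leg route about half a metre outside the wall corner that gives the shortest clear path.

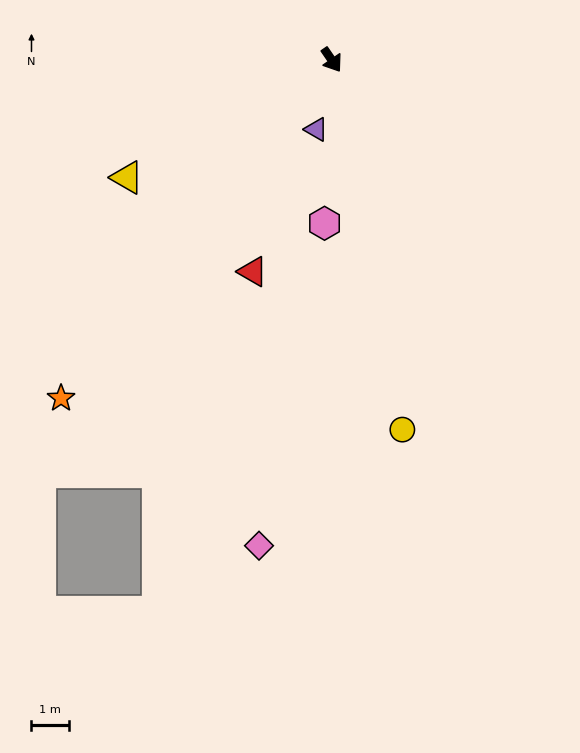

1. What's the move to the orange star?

turn right 73°, forward 11.6 m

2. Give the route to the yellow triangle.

turn right 95°, forward 6.3 m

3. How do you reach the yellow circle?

turn right 24°, forward 10.1 m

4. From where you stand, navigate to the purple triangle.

turn right 47°, forward 1.9 m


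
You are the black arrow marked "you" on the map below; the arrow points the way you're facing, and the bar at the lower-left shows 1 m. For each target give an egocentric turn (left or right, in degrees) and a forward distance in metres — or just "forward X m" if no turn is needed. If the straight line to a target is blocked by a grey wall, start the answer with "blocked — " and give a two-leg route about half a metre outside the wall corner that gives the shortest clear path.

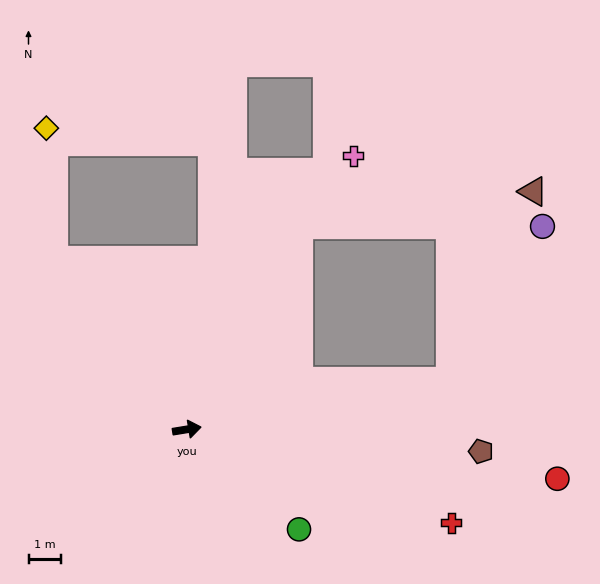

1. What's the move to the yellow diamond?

blocked — turn left 119°, forward 6.6 m, then turn right 35°, forward 4.1 m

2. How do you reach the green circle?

turn right 51°, forward 4.6 m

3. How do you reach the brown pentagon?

turn right 14°, forward 9.1 m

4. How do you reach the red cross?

turn right 29°, forward 8.6 m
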